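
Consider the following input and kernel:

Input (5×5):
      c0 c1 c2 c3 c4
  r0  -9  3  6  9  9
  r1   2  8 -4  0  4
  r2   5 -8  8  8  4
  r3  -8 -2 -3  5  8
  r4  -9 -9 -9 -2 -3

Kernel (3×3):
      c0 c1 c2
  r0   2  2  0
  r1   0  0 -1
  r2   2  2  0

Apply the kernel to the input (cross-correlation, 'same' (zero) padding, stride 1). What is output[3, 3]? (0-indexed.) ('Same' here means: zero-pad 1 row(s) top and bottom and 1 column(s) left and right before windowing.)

The receptive field on the zero-padded input at this output position is [8 8 4 / -3 5 8 / -9 -2 -3]. Elementwise product with the kernel and sum: 8·2 + 8·2 + 8·-1 + -9·2 + -2·2.

2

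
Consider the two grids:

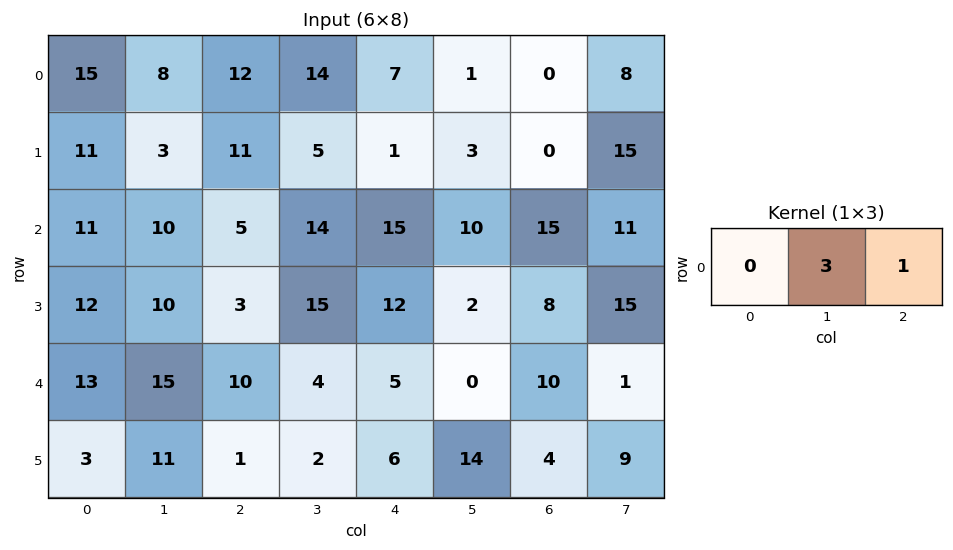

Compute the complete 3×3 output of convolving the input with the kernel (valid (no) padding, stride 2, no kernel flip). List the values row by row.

36 49 3
35 57 45
55 17 10

Output[0,0]: The receptive field on the input at this output position is [15 8 12]. Elementwise product with the kernel and sum: 8·3 + 12·1.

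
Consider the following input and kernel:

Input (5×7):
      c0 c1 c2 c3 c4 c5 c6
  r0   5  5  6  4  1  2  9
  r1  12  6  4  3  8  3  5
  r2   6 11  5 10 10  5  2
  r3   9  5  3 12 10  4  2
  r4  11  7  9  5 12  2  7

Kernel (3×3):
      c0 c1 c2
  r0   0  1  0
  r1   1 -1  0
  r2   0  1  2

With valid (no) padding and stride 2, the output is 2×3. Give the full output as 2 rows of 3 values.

32 35 16
40 30 27

Output[0,0]: The receptive field on the input at this output position is [5 5 6 / 12 6 4 / 6 11 5]. Elementwise product with the kernel and sum: 5·1 + 12·1 + 6·-1 + 11·1 + 5·2.
Output[0,1]: The receptive field on the input at this output position is [6 4 1 / 4 3 8 / 5 10 10]. Elementwise product with the kernel and sum: 4·1 + 4·1 + 3·-1 + 10·1 + 10·2.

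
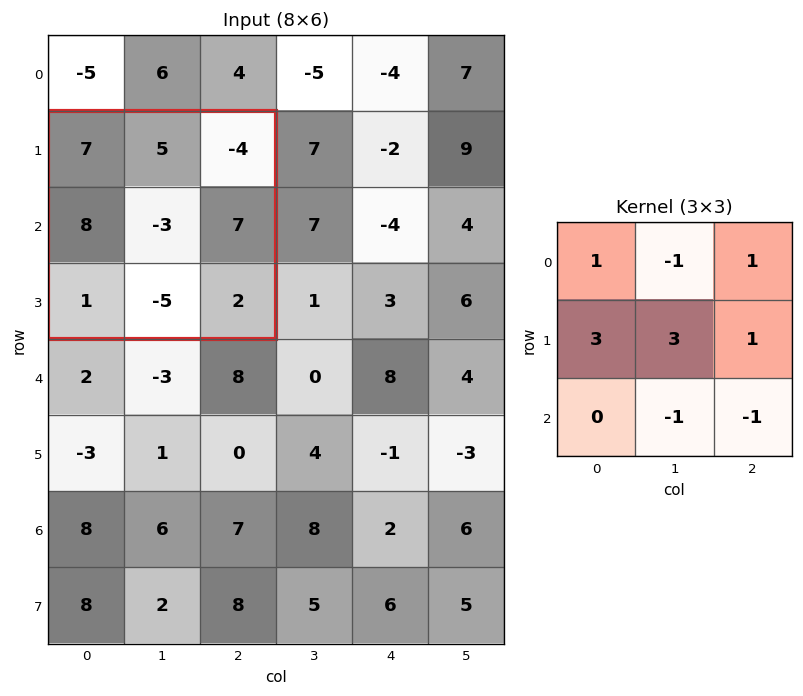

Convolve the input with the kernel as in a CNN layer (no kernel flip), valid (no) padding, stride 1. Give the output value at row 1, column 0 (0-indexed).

23

The receptive field on the input at this output position is [7 5 -4 / 8 -3 7 / 1 -5 2]. Elementwise product with the kernel and sum: 7·1 + 5·-1 + -4·1 + 8·3 + -3·3 + 7·1 + -5·-1 + 2·-1.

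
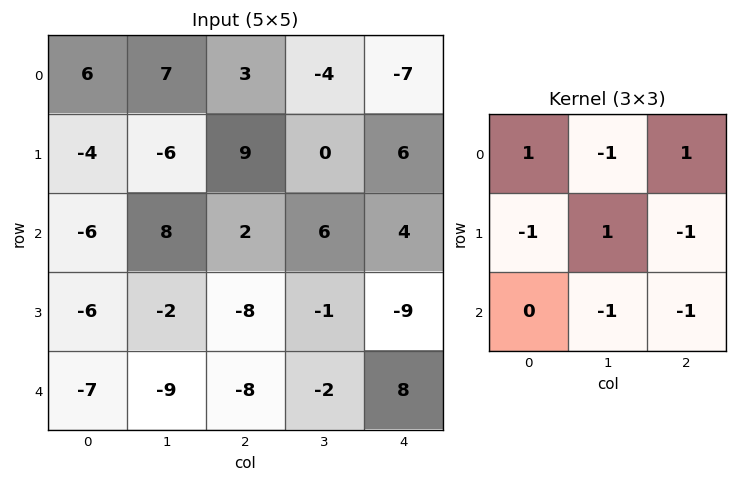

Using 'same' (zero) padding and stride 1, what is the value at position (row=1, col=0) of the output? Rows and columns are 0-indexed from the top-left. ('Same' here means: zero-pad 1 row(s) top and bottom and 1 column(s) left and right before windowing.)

1

The receptive field on the zero-padded input at this output position is [0 6 7 / 0 -4 -6 / 0 -6 8]. Elementwise product with the kernel and sum: 0·1 + 6·-1 + 7·1 + 0·-1 + -4·1 + -6·-1 + -6·-1 + 8·-1.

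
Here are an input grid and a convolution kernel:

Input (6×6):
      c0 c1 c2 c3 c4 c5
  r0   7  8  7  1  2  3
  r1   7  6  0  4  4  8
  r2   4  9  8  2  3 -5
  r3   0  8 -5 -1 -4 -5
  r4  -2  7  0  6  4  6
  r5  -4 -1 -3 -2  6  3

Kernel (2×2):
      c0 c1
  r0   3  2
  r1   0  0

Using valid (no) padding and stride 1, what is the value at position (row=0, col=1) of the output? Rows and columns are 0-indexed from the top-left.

38

The receptive field on the input at this output position is [8 7 / 6 0]. Elementwise product with the kernel and sum: 8·3 + 7·2.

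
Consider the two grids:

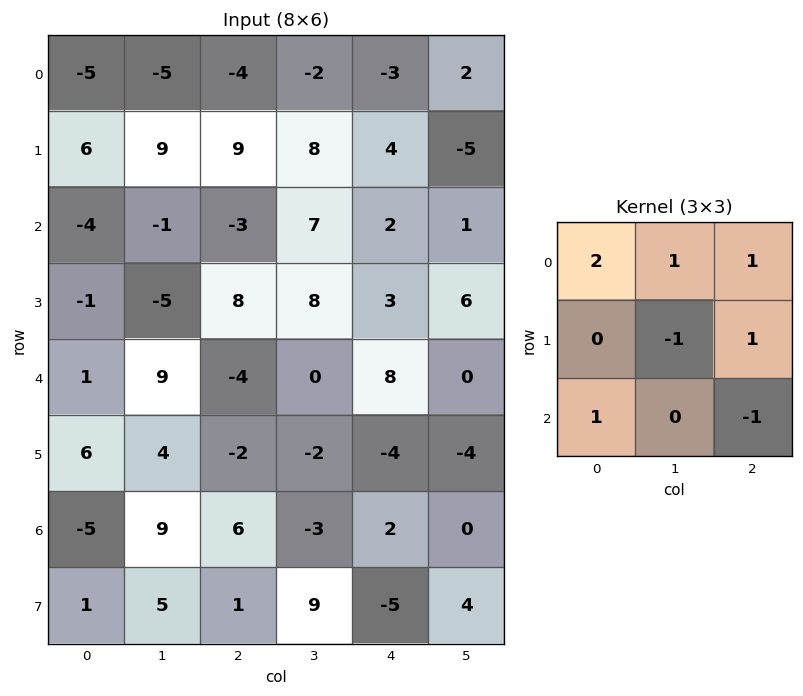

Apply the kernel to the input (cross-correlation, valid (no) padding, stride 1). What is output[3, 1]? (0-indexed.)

16

The receptive field on the input at this output position is [-5 8 8 / 9 -4 0 / 4 -2 -2]. Elementwise product with the kernel and sum: -5·2 + 8·1 + 8·1 + -4·-1 + 0·1 + 4·1 + -2·-1.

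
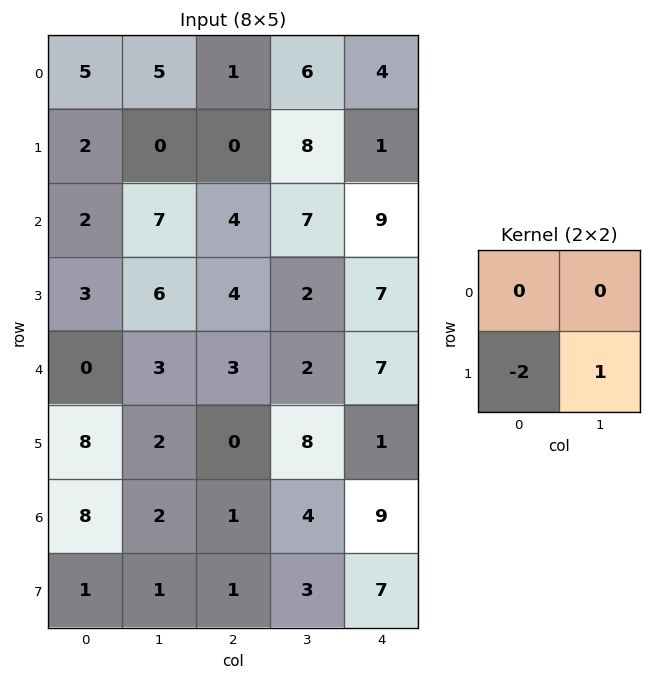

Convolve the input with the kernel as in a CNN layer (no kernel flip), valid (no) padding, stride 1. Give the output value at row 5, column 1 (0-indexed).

-3

The receptive field on the input at this output position is [2 0 / 2 1]. Elementwise product with the kernel and sum: 2·-2 + 1·1.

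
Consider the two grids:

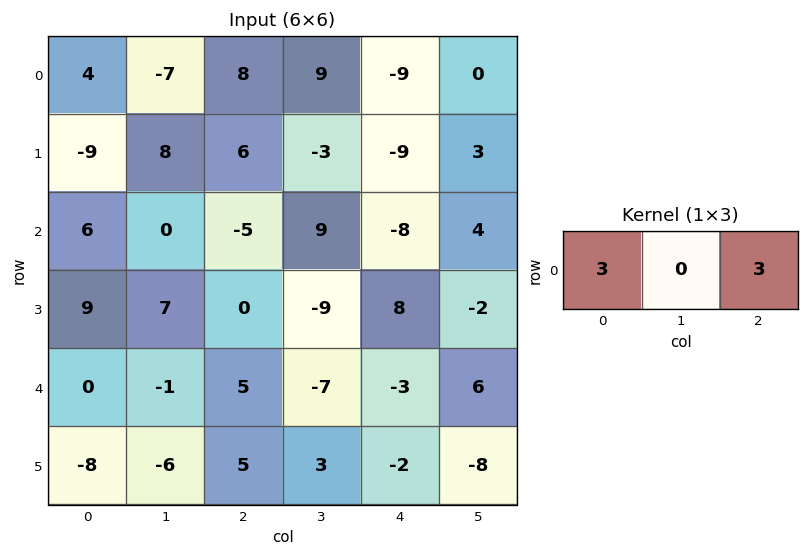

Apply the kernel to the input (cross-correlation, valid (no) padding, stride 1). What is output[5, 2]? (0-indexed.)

The receptive field on the input at this output position is [5 3 -2]. Elementwise product with the kernel and sum: 5·3 + -2·3.

9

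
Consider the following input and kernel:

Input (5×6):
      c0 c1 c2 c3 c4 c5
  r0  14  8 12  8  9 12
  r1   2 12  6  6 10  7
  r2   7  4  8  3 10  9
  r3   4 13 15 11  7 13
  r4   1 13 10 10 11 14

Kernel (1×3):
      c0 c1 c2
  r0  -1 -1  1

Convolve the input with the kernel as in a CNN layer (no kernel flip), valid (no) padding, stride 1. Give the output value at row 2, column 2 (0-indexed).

-1

The receptive field on the input at this output position is [8 3 10]. Elementwise product with the kernel and sum: 8·-1 + 3·-1 + 10·1.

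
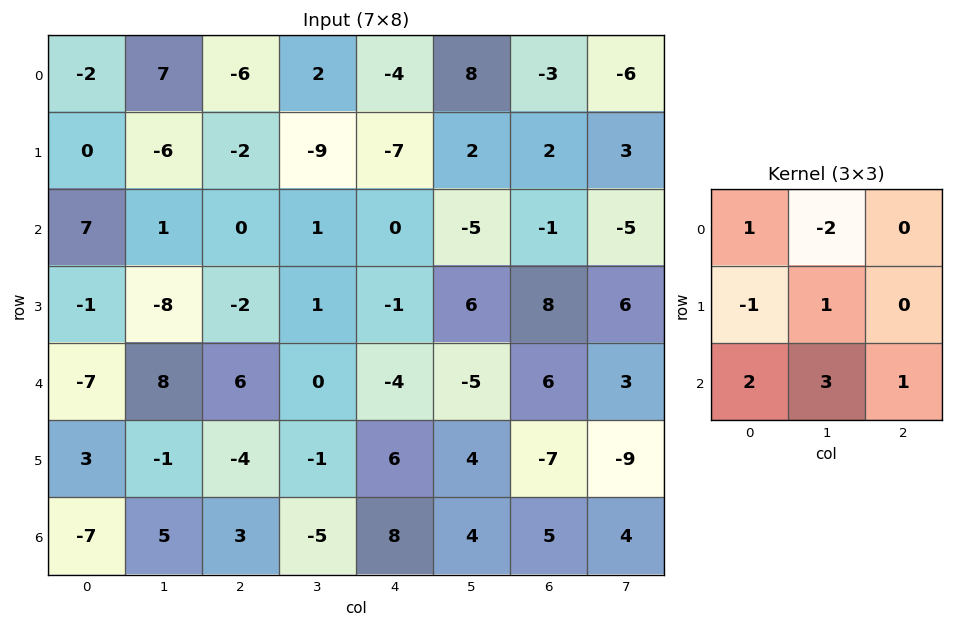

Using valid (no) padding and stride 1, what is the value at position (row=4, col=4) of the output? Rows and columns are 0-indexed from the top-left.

The receptive field on the input at this output position is [-4 -5 6 / 6 4 -7 / 8 4 5]. Elementwise product with the kernel and sum: -4·1 + -5·-2 + 6·-1 + 4·1 + 8·2 + 4·3 + 5·1.

37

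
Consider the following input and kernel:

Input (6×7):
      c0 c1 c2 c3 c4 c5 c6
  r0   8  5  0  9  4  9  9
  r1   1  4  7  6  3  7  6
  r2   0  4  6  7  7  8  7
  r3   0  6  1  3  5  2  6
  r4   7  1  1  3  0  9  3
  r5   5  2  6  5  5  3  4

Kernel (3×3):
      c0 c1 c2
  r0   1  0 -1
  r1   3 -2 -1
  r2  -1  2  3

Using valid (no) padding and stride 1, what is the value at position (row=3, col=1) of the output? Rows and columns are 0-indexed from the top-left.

26

The receptive field on the input at this output position is [6 1 3 / 1 1 3 / 2 6 5]. Elementwise product with the kernel and sum: 6·1 + 3·-1 + 1·3 + 1·-2 + 3·-1 + 2·-1 + 6·2 + 5·3.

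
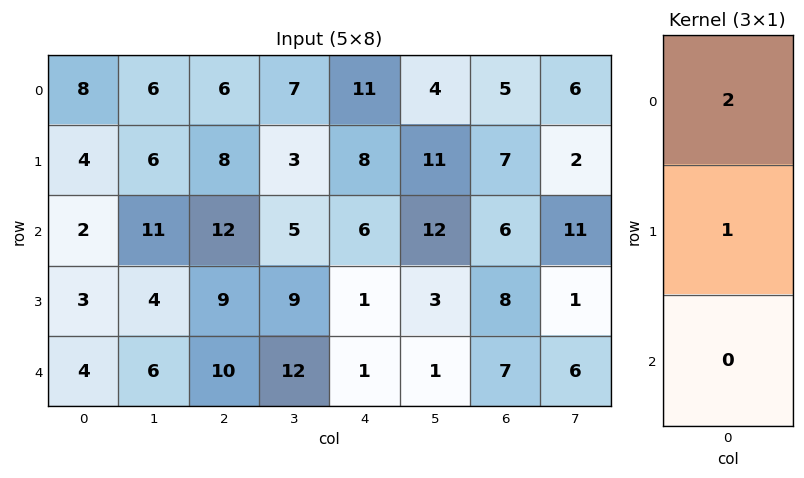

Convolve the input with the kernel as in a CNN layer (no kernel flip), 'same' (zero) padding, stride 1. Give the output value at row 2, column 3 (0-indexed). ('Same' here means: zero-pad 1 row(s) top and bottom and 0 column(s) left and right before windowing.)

The receptive field on the zero-padded input at this output position is [3 / 5 / 9]. Elementwise product with the kernel and sum: 3·2 + 5·1.

11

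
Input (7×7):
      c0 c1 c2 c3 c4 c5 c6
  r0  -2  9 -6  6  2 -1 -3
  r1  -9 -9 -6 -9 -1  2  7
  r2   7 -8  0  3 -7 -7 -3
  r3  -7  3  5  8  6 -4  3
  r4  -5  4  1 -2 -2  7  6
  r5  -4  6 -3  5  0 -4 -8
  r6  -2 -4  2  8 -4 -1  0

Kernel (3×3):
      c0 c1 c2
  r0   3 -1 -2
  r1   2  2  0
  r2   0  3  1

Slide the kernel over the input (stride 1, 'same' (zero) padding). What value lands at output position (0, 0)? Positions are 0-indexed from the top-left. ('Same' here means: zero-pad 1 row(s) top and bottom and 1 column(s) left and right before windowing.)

-40

The receptive field on the zero-padded input at this output position is [0 0 0 / 0 -2 9 / 0 -9 -9]. Elementwise product with the kernel and sum: 0·3 + 0·-1 + 0·-2 + 0·2 + -2·2 + -9·3 + -9·1.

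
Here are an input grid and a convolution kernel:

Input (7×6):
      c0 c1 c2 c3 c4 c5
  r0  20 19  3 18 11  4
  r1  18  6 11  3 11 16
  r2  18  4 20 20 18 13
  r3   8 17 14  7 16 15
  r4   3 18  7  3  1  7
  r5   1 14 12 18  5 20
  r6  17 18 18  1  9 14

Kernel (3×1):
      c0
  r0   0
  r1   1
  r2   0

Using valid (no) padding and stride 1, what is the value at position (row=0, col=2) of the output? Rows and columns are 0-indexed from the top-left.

11

The receptive field on the input at this output position is [3 / 11 / 20]. Elementwise product with the kernel and sum: 11·1.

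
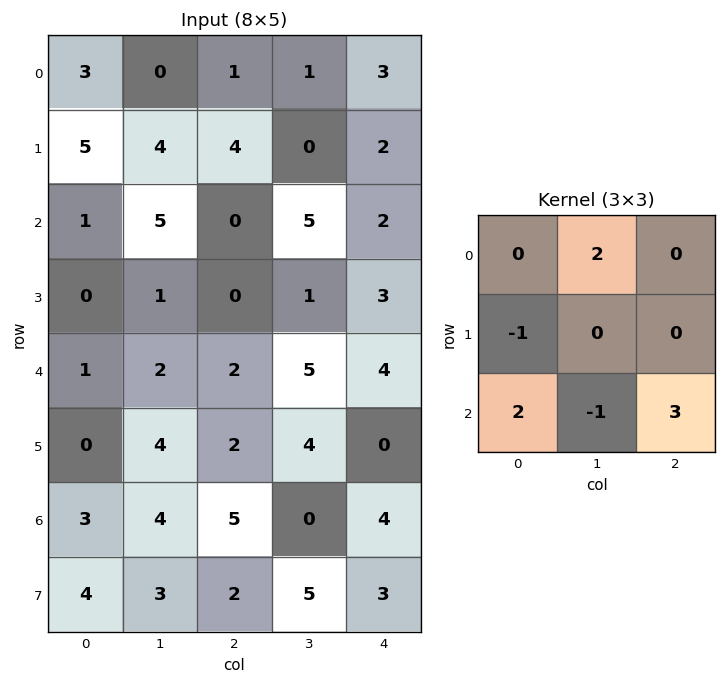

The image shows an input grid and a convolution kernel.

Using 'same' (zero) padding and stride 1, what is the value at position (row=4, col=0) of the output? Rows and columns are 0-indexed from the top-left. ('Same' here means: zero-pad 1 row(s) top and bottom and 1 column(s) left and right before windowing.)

The receptive field on the zero-padded input at this output position is [0 0 1 / 0 1 2 / 0 0 4]. Elementwise product with the kernel and sum: 0·2 + 0·-1 + 0·2 + 0·-1 + 4·3.

12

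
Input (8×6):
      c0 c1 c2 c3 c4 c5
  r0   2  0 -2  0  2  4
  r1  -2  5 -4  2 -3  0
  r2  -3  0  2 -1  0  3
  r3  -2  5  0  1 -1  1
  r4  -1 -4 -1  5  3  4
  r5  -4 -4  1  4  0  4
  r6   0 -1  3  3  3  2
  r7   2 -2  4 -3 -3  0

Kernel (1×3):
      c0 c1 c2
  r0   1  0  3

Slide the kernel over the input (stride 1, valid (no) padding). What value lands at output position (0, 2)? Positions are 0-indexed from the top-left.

The receptive field on the input at this output position is [-2 0 2]. Elementwise product with the kernel and sum: -2·1 + 2·3.

4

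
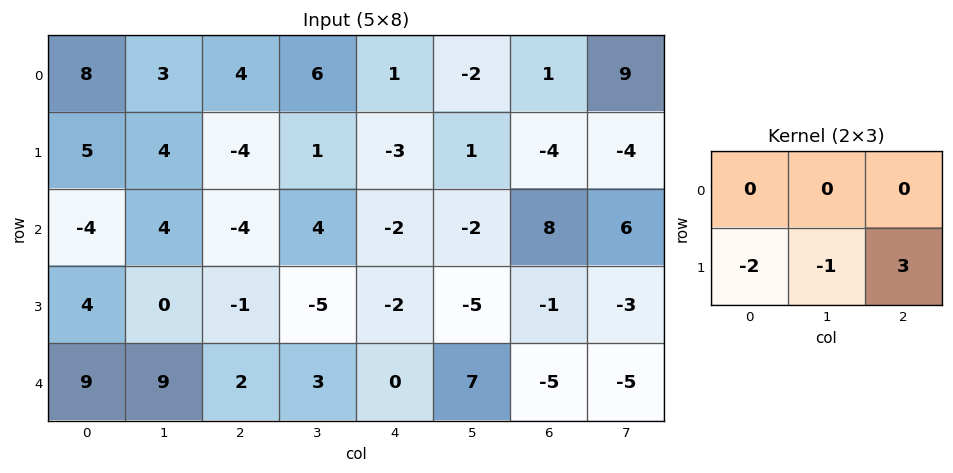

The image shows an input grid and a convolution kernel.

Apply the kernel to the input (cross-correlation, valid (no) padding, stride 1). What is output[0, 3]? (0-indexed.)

4

The receptive field on the input at this output position is [6 1 -2 / 1 -3 1]. Elementwise product with the kernel and sum: 1·-2 + -3·-1 + 1·3.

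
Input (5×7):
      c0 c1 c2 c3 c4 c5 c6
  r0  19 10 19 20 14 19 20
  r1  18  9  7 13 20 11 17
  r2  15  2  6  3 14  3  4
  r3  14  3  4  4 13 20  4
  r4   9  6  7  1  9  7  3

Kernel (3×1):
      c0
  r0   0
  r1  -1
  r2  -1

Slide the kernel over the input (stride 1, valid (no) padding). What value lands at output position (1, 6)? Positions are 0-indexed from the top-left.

-8

The receptive field on the input at this output position is [17 / 4 / 4]. Elementwise product with the kernel and sum: 4·-1 + 4·-1.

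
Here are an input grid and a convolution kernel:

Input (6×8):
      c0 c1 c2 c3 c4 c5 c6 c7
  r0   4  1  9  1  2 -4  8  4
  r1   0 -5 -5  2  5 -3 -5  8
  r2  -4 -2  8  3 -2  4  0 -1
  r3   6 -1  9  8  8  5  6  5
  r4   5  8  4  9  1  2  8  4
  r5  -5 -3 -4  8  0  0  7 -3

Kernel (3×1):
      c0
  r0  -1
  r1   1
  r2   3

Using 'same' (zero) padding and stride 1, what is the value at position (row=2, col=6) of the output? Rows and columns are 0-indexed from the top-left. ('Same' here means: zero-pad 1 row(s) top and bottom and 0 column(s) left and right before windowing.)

23

The receptive field on the zero-padded input at this output position is [-5 / 0 / 6]. Elementwise product with the kernel and sum: -5·-1 + 0·1 + 6·3.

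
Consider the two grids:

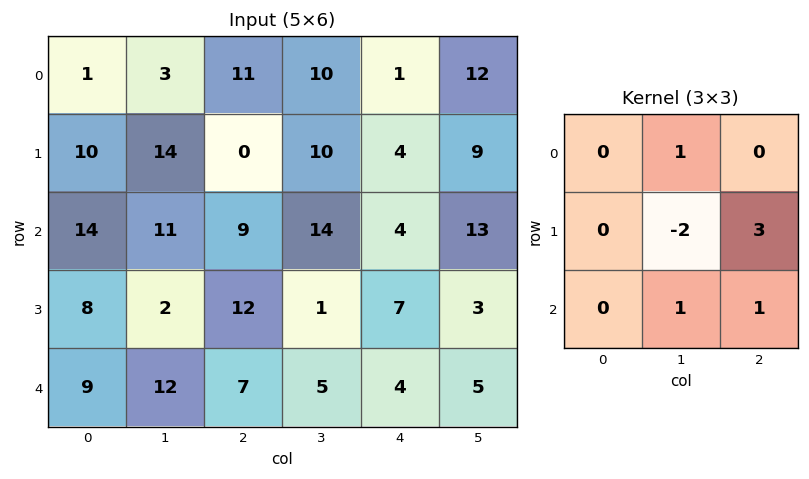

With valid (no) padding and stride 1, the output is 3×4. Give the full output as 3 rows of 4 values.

-5 64 20 37
33 37 2 45
62 0 42 8

Output[0,0]: The receptive field on the input at this output position is [1 3 11 / 10 14 0 / 14 11 9]. Elementwise product with the kernel and sum: 3·1 + 14·-2 + 0·3 + 11·1 + 9·1.
Output[0,1]: The receptive field on the input at this output position is [3 11 10 / 14 0 10 / 11 9 14]. Elementwise product with the kernel and sum: 11·1 + 0·-2 + 10·3 + 9·1 + 14·1.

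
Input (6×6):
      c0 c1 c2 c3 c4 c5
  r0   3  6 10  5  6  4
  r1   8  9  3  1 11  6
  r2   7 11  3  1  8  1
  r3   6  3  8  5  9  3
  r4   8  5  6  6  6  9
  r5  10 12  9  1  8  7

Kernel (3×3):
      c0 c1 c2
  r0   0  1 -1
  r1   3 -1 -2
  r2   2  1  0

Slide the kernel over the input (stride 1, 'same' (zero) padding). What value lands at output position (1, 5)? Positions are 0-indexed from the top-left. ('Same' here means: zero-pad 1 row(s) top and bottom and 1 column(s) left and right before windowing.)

48

The receptive field on the zero-padded input at this output position is [6 4 0 / 11 6 0 / 8 1 0]. Elementwise product with the kernel and sum: 4·1 + 0·-1 + 11·3 + 6·-1 + 0·-2 + 8·2 + 1·1.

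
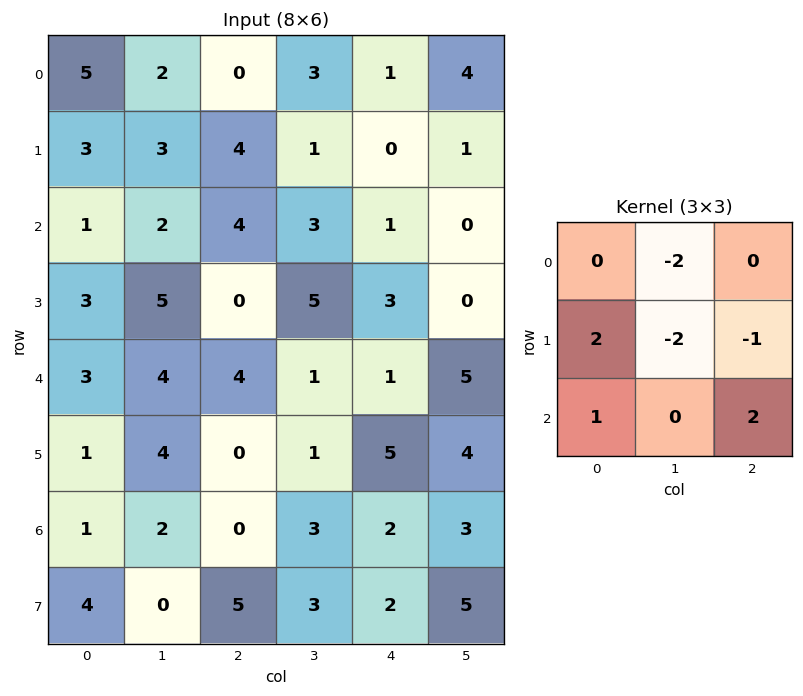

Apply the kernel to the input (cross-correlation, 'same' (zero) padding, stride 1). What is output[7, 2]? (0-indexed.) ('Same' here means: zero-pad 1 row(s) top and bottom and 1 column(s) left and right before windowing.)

The receptive field on the zero-padded input at this output position is [2 0 3 / 0 5 3 / 0 0 0]. Elementwise product with the kernel and sum: 0·-2 + 0·2 + 5·-2 + 3·-1 + 0·1 + 0·2.

-13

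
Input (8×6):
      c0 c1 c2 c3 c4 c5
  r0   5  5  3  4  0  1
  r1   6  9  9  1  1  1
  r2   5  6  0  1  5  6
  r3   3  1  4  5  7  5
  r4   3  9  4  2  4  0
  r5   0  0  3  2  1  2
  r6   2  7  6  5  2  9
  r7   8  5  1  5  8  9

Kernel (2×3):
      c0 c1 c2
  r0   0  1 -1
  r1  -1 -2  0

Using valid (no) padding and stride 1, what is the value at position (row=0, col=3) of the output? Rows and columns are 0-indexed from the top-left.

-4

The receptive field on the input at this output position is [4 0 1 / 1 1 1]. Elementwise product with the kernel and sum: 0·1 + 1·-1 + 1·-1 + 1·-2.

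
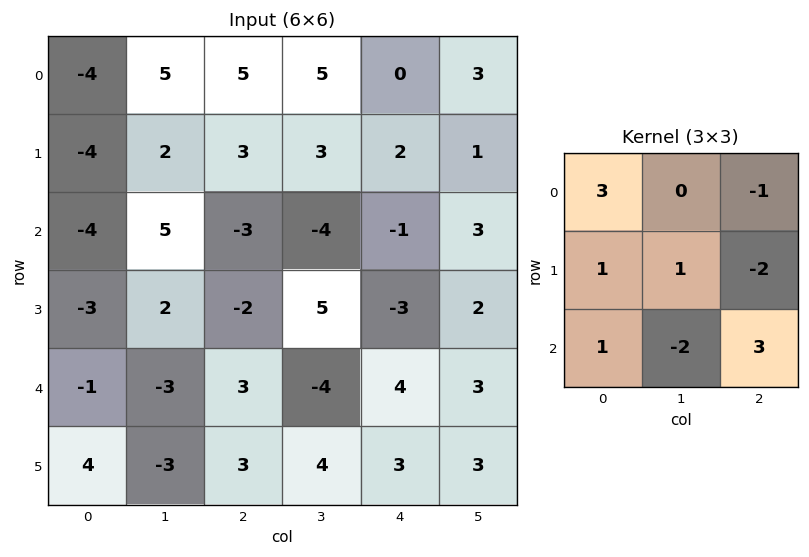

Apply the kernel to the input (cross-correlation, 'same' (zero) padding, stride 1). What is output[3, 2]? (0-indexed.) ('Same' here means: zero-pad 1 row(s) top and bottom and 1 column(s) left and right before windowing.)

-12

The receptive field on the zero-padded input at this output position is [5 -3 -4 / 2 -2 5 / -3 3 -4]. Elementwise product with the kernel and sum: 5·3 + -4·-1 + 2·1 + -2·1 + 5·-2 + -3·1 + 3·-2 + -4·3.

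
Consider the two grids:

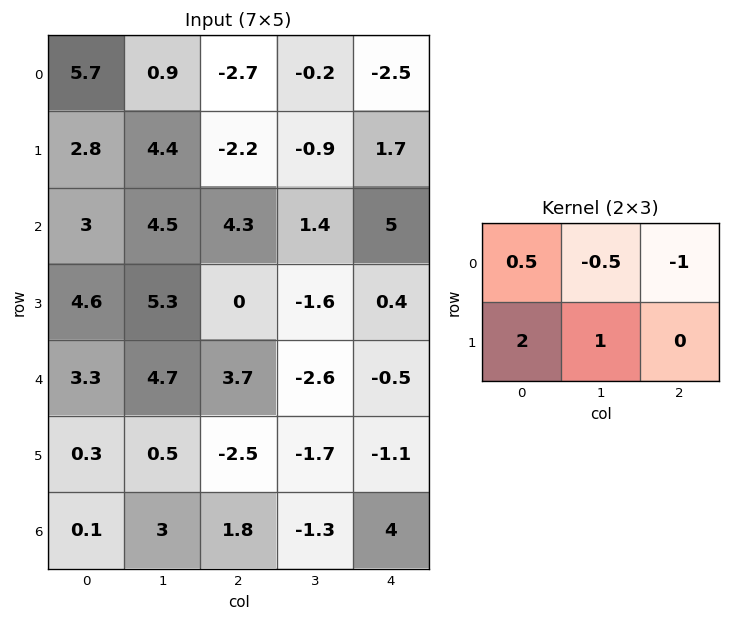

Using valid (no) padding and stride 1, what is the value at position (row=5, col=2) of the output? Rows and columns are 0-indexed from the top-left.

The receptive field on the input at this output position is [-2.5 -1.7 -1.1 / 1.8 -1.3 4]. Elementwise product with the kernel and sum: -2.5·0.5 + -1.7·-0.5 + -1.1·-1 + 1.8·2 + -1.3·1.

3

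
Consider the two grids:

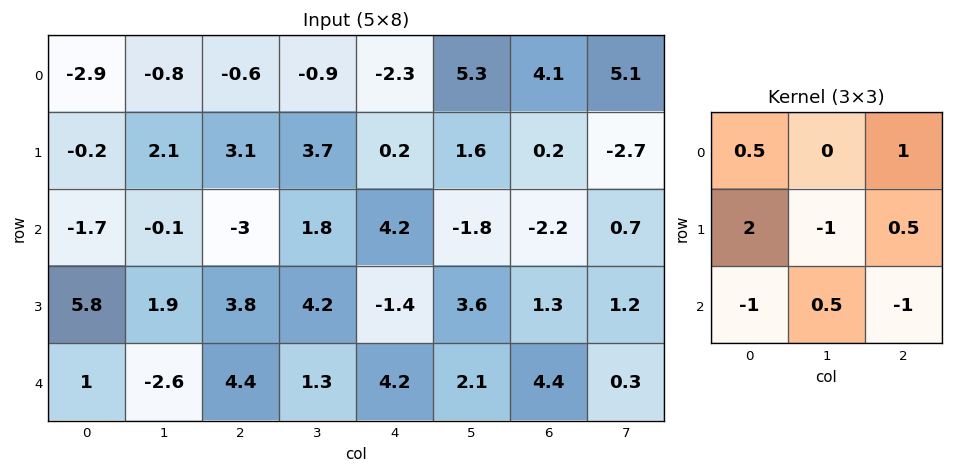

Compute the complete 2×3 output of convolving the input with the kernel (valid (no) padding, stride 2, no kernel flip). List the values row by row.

1.65 -0.3 -1.05
1.05 -2.55 -13.4

Output[0,0]: The receptive field on the input at this output position is [-2.9 -0.8 -0.6 / -0.2 2.1 3.1 / -1.7 -0.1 -3]. Elementwise product with the kernel and sum: -2.9·0.5 + -0.6·1 + -0.2·2 + 2.1·-1 + 3.1·0.5 + -1.7·-1 + -0.1·0.5 + -3·-1.
Output[0,1]: The receptive field on the input at this output position is [-0.6 -0.9 -2.3 / 3.1 3.7 0.2 / -3 1.8 4.2]. Elementwise product with the kernel and sum: -0.6·0.5 + -2.3·1 + 3.1·2 + 3.7·-1 + 0.2·0.5 + -3·-1 + 1.8·0.5 + 4.2·-1.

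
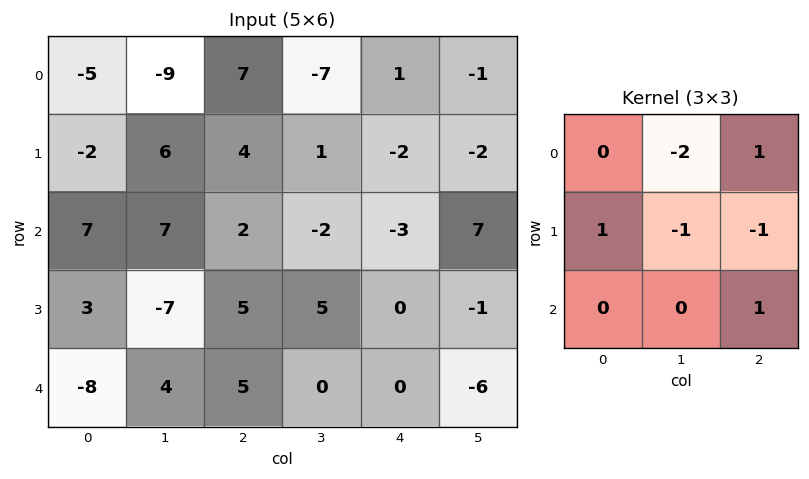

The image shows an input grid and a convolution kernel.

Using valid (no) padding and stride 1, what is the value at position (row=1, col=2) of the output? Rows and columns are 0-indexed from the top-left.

3

The receptive field on the input at this output position is [4 1 -2 / 2 -2 -3 / 5 5 0]. Elementwise product with the kernel and sum: 1·-2 + -2·1 + 2·1 + -2·-1 + -3·-1 + 0·1.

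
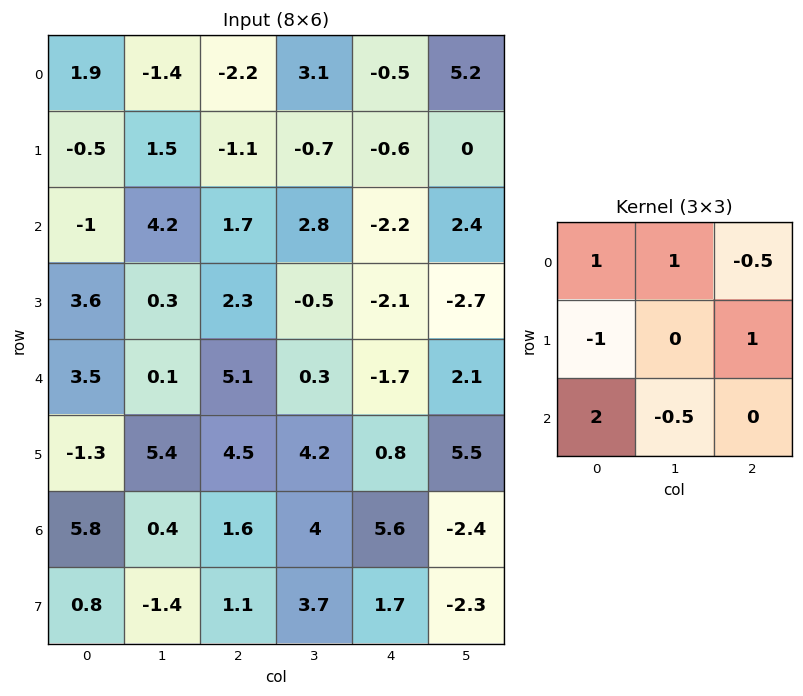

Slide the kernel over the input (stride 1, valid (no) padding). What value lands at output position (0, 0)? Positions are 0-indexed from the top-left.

The receptive field on the input at this output position is [1.9 -1.4 -2.2 / -0.5 1.5 -1.1 / -1 4.2 1.7]. Elementwise product with the kernel and sum: 1.9·1 + -1.4·1 + -2.2·-0.5 + -0.5·-1 + -1.1·1 + -1·2 + 4.2·-0.5.

-3.1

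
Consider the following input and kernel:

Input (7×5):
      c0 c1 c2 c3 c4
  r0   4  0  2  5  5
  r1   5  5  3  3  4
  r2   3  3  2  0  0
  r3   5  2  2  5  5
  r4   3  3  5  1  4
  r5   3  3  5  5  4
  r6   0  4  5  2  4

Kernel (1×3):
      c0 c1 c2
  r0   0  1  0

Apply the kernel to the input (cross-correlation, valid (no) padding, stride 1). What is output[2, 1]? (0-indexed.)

2

The receptive field on the input at this output position is [3 2 0]. Elementwise product with the kernel and sum: 2·1.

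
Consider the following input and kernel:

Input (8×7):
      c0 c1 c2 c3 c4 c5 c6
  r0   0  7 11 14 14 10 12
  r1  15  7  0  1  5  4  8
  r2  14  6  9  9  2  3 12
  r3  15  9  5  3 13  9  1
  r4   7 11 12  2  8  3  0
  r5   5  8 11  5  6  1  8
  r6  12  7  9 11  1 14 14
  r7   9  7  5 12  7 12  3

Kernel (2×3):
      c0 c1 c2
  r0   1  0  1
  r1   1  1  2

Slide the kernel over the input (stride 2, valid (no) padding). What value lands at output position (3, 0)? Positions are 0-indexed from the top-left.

47

The receptive field on the input at this output position is [12 7 9 / 9 7 5]. Elementwise product with the kernel and sum: 12·1 + 9·1 + 9·1 + 7·1 + 5·2.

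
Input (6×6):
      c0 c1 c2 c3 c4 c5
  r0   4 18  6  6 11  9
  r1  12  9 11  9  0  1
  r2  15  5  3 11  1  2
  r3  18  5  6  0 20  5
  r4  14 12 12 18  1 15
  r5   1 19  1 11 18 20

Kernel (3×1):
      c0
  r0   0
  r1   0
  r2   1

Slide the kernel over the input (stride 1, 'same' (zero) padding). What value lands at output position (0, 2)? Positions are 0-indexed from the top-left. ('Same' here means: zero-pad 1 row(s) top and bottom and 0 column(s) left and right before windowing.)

The receptive field on the zero-padded input at this output position is [0 / 6 / 11]. Elementwise product with the kernel and sum: 11·1.

11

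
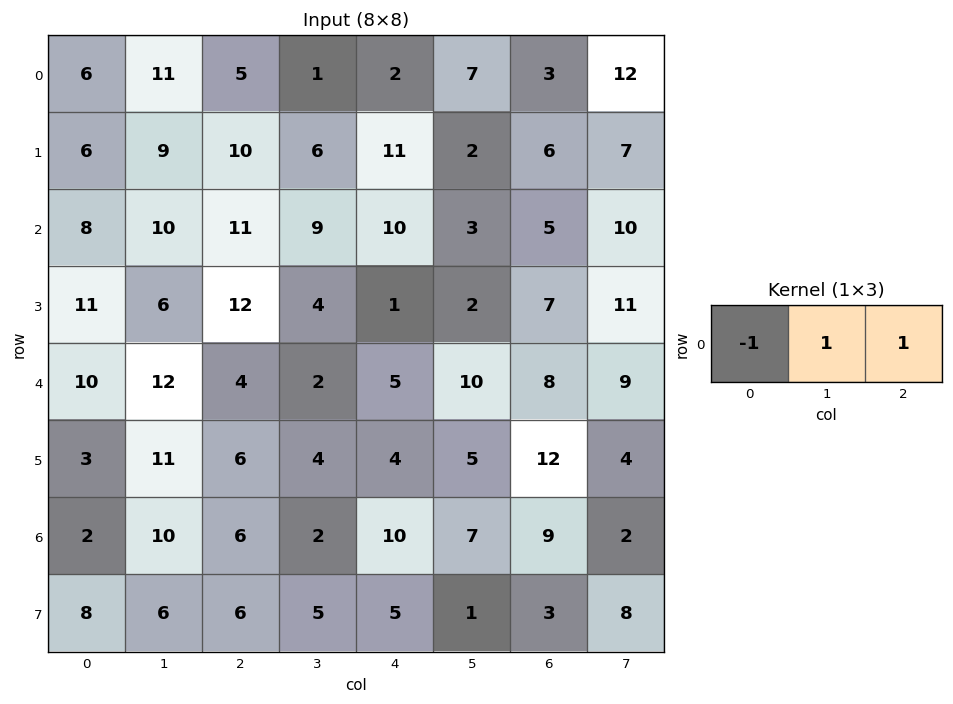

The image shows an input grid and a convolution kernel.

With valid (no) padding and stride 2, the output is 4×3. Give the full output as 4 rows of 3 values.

Output[0,0]: The receptive field on the input at this output position is [6 11 5]. Elementwise product with the kernel and sum: 6·-1 + 11·1 + 5·1.
Output[0,1]: The receptive field on the input at this output position is [5 1 2]. Elementwise product with the kernel and sum: 5·-1 + 1·1 + 2·1.

10 -2 8
13 8 -2
6 3 13
14 6 6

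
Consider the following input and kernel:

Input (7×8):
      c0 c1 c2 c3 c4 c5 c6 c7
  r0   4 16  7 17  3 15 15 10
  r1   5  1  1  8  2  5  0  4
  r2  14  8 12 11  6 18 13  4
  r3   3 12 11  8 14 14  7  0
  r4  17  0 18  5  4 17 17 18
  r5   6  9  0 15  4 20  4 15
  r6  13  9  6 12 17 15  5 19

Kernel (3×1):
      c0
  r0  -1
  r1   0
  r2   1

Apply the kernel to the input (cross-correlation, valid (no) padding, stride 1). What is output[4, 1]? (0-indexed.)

The receptive field on the input at this output position is [0 / 9 / 9]. Elementwise product with the kernel and sum: 0·-1 + 9·1.

9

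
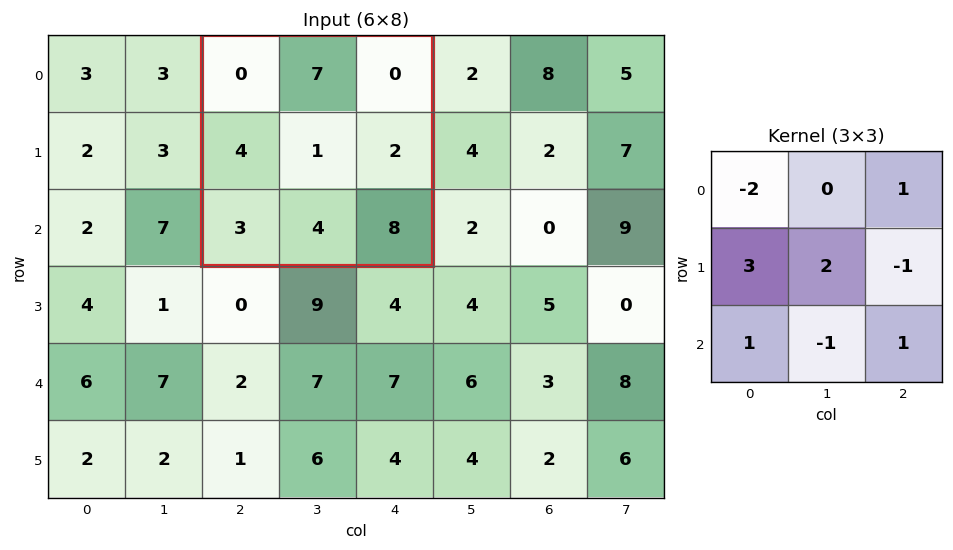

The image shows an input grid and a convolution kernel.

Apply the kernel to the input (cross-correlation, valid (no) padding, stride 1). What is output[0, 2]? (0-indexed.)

The receptive field on the input at this output position is [0 7 0 / 4 1 2 / 3 4 8]. Elementwise product with the kernel and sum: 0·-2 + 0·1 + 4·3 + 1·2 + 2·-1 + 3·1 + 4·-1 + 8·1.

19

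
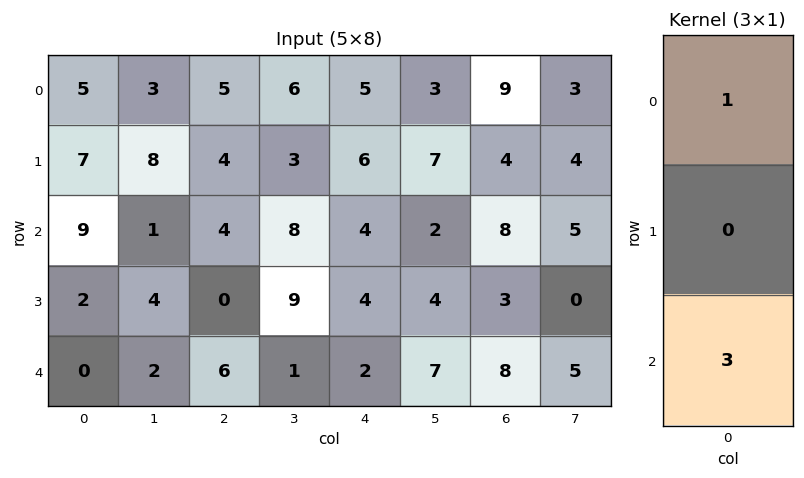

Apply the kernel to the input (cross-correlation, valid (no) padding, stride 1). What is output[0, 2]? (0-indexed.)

17

The receptive field on the input at this output position is [5 / 4 / 4]. Elementwise product with the kernel and sum: 5·1 + 4·3.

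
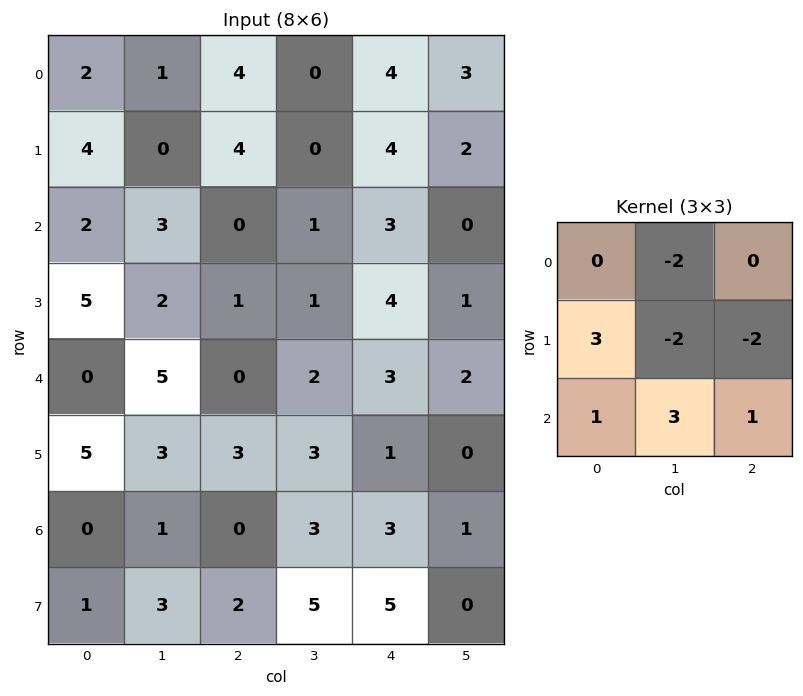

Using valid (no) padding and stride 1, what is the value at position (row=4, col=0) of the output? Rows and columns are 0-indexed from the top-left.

The receptive field on the input at this output position is [0 5 0 / 5 3 3 / 0 1 0]. Elementwise product with the kernel and sum: 5·-2 + 5·3 + 3·-2 + 3·-2 + 0·1 + 1·3 + 0·1.

-4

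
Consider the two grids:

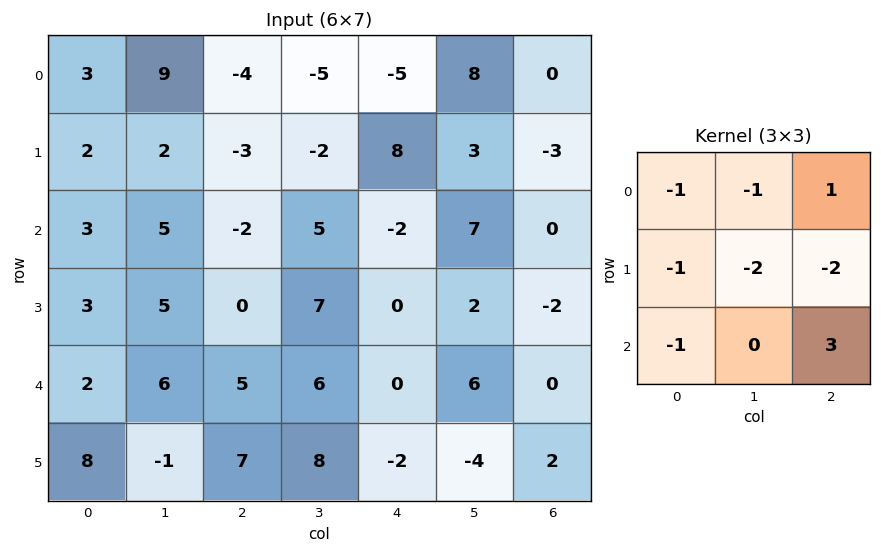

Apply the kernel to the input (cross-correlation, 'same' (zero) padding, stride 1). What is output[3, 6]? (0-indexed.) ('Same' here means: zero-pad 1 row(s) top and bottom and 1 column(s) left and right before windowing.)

-11

The receptive field on the zero-padded input at this output position is [7 0 0 / 2 -2 0 / 6 0 0]. Elementwise product with the kernel and sum: 7·-1 + 0·-1 + 0·1 + 2·-1 + -2·-2 + 0·-2 + 6·-1 + 0·3.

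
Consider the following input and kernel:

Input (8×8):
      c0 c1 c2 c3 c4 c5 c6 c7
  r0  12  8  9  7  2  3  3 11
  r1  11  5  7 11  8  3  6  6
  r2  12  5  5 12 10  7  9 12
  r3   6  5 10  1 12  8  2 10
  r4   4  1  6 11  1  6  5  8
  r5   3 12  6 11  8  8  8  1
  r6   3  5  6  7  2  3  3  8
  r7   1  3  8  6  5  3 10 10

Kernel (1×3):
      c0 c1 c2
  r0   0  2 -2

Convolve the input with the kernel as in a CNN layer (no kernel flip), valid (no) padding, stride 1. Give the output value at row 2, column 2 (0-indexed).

4

The receptive field on the input at this output position is [5 12 10]. Elementwise product with the kernel and sum: 12·2 + 10·-2.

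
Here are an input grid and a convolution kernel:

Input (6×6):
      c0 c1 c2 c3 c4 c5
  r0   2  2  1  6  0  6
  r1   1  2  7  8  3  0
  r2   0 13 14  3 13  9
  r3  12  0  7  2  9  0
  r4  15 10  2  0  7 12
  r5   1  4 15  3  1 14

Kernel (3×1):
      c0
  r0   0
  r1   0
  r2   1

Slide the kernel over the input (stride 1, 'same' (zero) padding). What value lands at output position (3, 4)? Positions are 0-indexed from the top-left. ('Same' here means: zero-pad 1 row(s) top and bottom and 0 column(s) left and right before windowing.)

7

The receptive field on the zero-padded input at this output position is [13 / 9 / 7]. Elementwise product with the kernel and sum: 7·1.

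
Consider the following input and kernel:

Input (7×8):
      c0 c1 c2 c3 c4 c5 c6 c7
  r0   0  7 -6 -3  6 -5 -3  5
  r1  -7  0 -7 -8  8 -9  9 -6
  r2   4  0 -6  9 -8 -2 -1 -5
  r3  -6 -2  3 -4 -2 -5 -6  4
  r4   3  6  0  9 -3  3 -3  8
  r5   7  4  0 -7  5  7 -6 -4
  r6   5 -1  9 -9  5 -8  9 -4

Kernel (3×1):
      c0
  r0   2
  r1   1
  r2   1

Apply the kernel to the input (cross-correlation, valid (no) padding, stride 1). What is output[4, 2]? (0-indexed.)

The receptive field on the input at this output position is [0 / 0 / 9]. Elementwise product with the kernel and sum: 0·2 + 0·1 + 9·1.

9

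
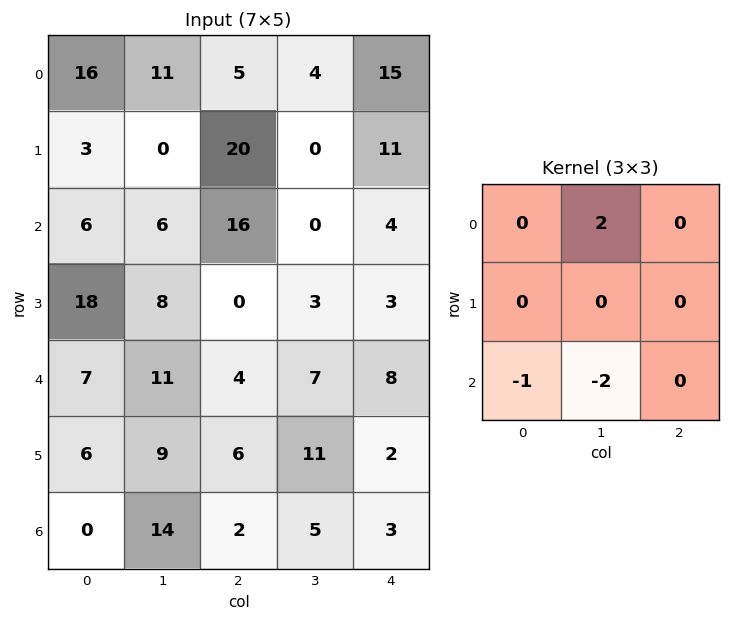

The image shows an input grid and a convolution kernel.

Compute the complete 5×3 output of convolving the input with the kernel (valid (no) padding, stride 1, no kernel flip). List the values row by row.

Output[0,0]: The receptive field on the input at this output position is [16 11 5 / 3 0 20 / 6 6 16]. Elementwise product with the kernel and sum: 11·2 + 6·-1 + 6·-2.

4 -28 -8
-34 32 -6
-17 13 -18
-8 -21 -22
-6 -10 2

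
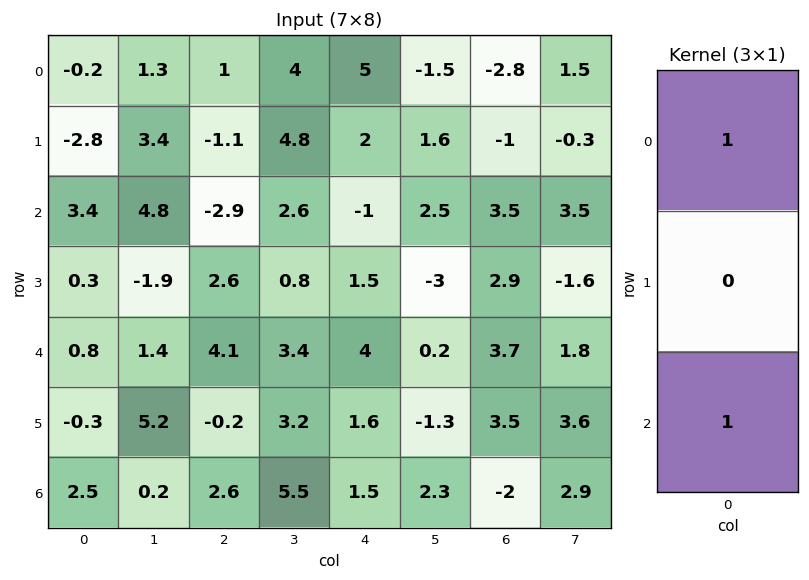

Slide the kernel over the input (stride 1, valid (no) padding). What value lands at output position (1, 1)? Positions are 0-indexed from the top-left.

The receptive field on the input at this output position is [3.4 / 4.8 / -1.9]. Elementwise product with the kernel and sum: 3.4·1 + -1.9·1.

1.5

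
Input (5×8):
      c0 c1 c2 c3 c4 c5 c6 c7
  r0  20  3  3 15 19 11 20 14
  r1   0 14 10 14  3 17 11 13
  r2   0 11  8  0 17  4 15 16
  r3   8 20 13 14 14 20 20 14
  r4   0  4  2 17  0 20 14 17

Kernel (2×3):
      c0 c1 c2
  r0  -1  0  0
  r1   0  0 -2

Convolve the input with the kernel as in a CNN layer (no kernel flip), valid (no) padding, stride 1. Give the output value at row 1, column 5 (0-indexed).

-49

The receptive field on the input at this output position is [17 11 13 / 4 15 16]. Elementwise product with the kernel and sum: 17·-1 + 16·-2.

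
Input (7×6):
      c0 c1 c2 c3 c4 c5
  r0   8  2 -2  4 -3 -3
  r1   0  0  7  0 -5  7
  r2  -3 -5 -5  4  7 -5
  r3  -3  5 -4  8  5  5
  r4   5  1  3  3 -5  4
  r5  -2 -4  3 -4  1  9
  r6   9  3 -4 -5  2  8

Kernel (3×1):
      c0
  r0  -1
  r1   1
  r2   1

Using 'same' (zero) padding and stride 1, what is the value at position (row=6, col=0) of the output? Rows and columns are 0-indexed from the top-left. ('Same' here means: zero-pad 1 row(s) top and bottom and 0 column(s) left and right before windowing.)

The receptive field on the zero-padded input at this output position is [-2 / 9 / 0]. Elementwise product with the kernel and sum: -2·-1 + 9·1 + 0·1.

11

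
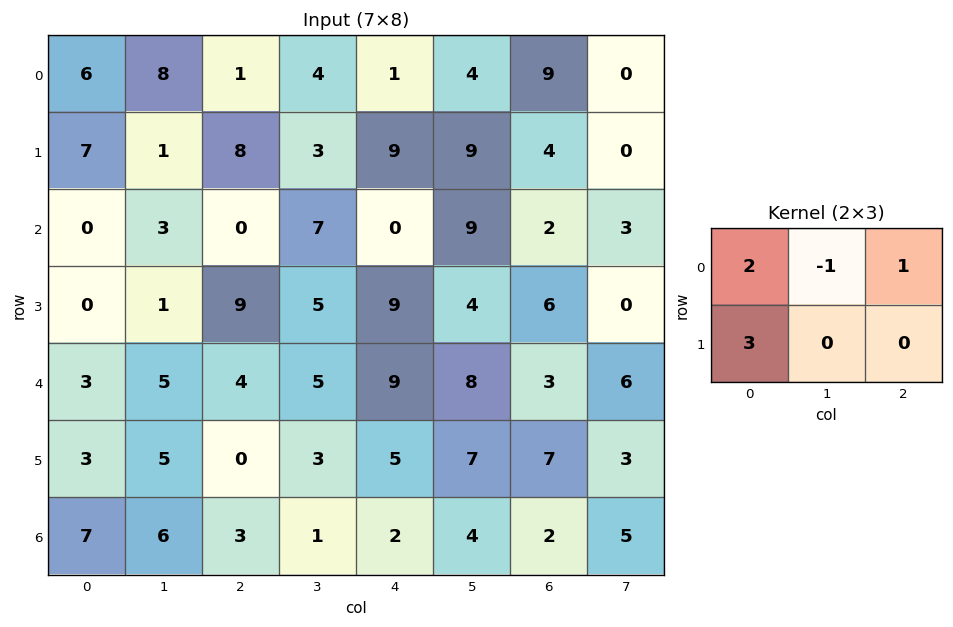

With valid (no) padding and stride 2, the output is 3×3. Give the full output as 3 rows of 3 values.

Output[0,0]: The receptive field on the input at this output position is [6 8 1 / 7 1 8]. Elementwise product with the kernel and sum: 6·2 + 8·-1 + 1·1 + 7·3.

26 23 34
-3 20 20
14 12 28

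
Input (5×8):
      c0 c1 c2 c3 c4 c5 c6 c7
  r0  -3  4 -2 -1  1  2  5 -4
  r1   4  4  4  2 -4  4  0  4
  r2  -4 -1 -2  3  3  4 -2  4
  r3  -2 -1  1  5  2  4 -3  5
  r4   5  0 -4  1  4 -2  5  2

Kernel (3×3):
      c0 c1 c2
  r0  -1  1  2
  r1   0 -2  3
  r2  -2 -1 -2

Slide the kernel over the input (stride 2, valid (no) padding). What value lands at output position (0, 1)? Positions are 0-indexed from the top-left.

The receptive field on the input at this output position is [-2 -1 1 / 4 2 -4 / -2 3 3]. Elementwise product with the kernel and sum: -2·-1 + -1·1 + 1·2 + 2·-2 + -4·3 + -2·-2 + 3·-1 + 3·-2.

-18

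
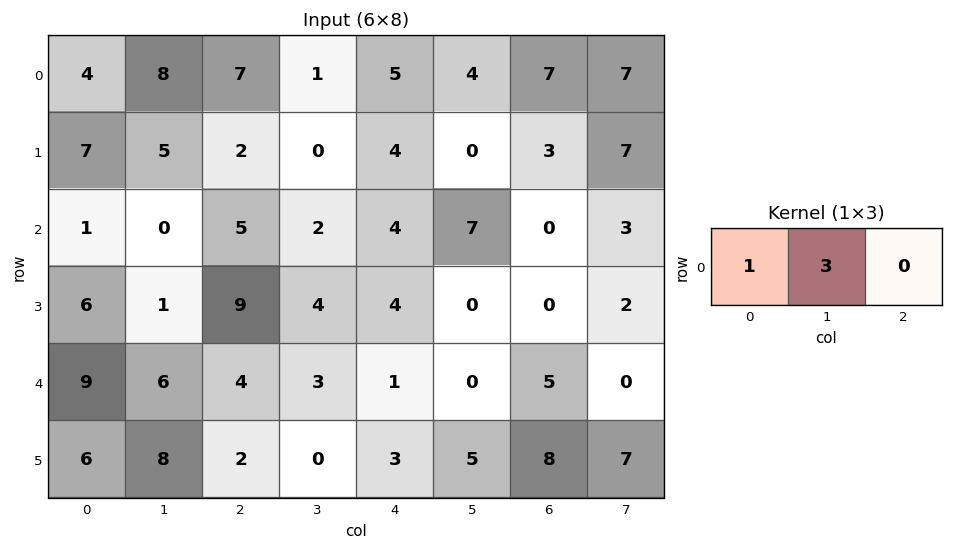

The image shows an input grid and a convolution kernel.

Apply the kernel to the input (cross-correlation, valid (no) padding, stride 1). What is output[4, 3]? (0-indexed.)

6

The receptive field on the input at this output position is [3 1 0]. Elementwise product with the kernel and sum: 3·1 + 1·3.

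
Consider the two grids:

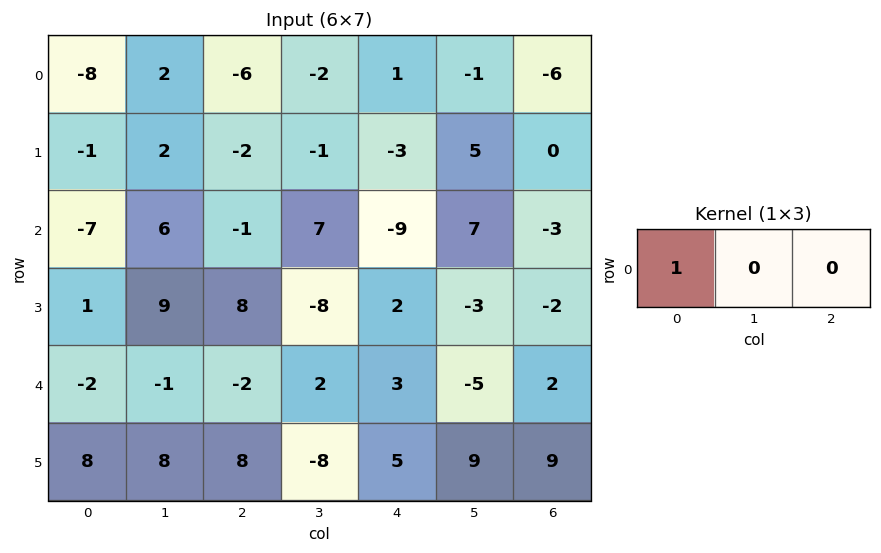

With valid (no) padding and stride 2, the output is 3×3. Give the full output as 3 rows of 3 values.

-8 -6 1
-7 -1 -9
-2 -2 3

Output[0,0]: The receptive field on the input at this output position is [-8 2 -6]. Elementwise product with the kernel and sum: -8·1.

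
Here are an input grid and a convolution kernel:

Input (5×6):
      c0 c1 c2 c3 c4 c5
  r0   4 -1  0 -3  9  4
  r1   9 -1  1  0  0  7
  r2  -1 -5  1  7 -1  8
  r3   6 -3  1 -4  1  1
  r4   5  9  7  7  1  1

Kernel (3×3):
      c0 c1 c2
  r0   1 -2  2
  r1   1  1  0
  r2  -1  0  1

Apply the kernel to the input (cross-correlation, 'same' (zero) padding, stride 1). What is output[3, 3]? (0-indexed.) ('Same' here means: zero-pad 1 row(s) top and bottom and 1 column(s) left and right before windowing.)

The receptive field on the zero-padded input at this output position is [1 7 -1 / 1 -4 1 / 7 7 1]. Elementwise product with the kernel and sum: 1·1 + 7·-2 + -1·2 + 1·1 + -4·1 + 7·-1 + 1·1.

-24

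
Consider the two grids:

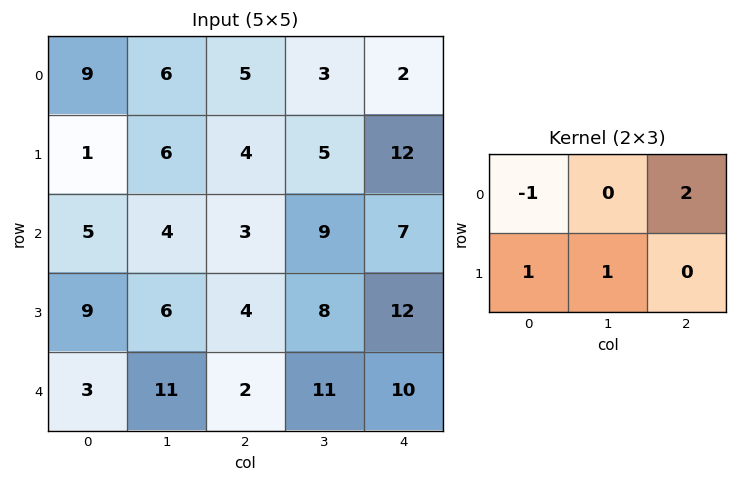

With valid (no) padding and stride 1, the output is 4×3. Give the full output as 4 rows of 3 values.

Output[0,0]: The receptive field on the input at this output position is [9 6 5 / 1 6 4]. Elementwise product with the kernel and sum: 9·-1 + 5·2 + 1·1 + 6·1.

8 10 8
16 11 32
16 24 23
13 23 33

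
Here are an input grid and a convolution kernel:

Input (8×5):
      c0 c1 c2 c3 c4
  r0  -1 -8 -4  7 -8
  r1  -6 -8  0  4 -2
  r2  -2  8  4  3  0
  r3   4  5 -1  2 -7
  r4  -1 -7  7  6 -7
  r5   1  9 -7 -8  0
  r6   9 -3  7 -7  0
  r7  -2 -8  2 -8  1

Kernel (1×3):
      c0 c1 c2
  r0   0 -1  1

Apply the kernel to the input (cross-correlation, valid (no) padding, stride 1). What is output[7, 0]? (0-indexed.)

The receptive field on the input at this output position is [-2 -8 2]. Elementwise product with the kernel and sum: -8·-1 + 2·1.

10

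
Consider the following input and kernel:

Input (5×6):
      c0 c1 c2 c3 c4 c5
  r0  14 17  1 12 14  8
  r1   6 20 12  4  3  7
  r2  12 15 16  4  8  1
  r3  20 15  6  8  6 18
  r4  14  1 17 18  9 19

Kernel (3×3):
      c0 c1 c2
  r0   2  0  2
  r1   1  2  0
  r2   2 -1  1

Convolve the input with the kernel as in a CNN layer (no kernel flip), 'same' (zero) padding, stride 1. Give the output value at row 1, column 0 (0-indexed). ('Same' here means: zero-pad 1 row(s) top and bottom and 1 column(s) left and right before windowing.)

The receptive field on the zero-padded input at this output position is [0 14 17 / 0 6 20 / 0 12 15]. Elementwise product with the kernel and sum: 0·2 + 17·2 + 0·1 + 6·2 + 0·2 + 12·-1 + 15·1.

49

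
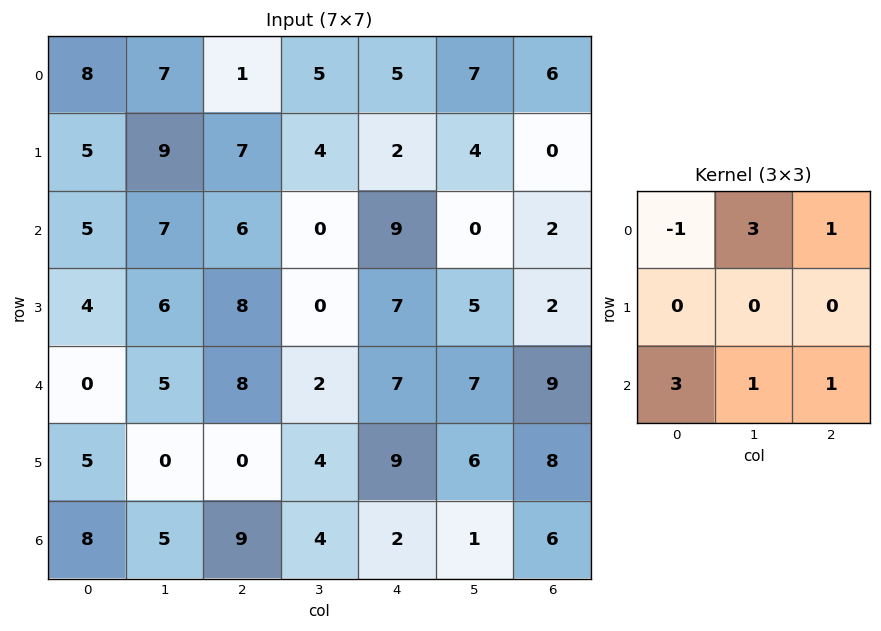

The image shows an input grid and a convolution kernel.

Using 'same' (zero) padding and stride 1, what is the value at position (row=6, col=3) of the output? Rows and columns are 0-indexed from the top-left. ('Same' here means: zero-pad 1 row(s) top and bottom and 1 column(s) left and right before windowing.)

21

The receptive field on the zero-padded input at this output position is [0 4 9 / 9 4 2 / 0 0 0]. Elementwise product with the kernel and sum: 0·-1 + 4·3 + 9·1 + 0·3 + 0·1 + 0·1.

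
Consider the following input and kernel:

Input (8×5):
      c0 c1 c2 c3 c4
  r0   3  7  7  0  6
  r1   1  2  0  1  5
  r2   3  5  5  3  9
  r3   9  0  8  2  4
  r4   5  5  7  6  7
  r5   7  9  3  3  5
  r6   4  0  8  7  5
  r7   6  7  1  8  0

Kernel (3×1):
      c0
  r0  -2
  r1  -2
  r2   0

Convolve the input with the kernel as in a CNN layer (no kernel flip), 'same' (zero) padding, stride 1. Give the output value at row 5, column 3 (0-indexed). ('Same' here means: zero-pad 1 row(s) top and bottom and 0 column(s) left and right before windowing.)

The receptive field on the zero-padded input at this output position is [6 / 3 / 7]. Elementwise product with the kernel and sum: 6·-2 + 3·-2.

-18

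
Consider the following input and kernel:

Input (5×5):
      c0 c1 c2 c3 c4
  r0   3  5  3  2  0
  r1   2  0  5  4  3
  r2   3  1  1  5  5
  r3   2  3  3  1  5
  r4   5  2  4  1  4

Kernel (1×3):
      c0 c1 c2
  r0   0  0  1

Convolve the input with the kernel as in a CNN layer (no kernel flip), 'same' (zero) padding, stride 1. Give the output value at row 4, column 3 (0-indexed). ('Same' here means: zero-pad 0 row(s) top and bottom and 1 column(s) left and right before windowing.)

4

The receptive field on the zero-padded input at this output position is [4 1 4]. Elementwise product with the kernel and sum: 4·1.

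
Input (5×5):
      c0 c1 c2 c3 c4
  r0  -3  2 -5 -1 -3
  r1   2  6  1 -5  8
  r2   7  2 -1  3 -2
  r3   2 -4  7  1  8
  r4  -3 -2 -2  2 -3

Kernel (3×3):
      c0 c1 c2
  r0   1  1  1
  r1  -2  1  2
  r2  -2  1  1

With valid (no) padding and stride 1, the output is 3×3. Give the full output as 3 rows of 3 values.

-15 -27 3
-6 19 0
16 25 6

Output[0,0]: The receptive field on the input at this output position is [-3 2 -5 / 2 6 1 / 7 2 -1]. Elementwise product with the kernel and sum: -3·1 + 2·1 + -5·1 + 2·-2 + 6·1 + 1·2 + 7·-2 + 2·1 + -1·1.
Output[0,1]: The receptive field on the input at this output position is [2 -5 -1 / 6 1 -5 / 2 -1 3]. Elementwise product with the kernel and sum: 2·1 + -5·1 + -1·1 + 6·-2 + 1·1 + -5·2 + 2·-2 + -1·1 + 3·1.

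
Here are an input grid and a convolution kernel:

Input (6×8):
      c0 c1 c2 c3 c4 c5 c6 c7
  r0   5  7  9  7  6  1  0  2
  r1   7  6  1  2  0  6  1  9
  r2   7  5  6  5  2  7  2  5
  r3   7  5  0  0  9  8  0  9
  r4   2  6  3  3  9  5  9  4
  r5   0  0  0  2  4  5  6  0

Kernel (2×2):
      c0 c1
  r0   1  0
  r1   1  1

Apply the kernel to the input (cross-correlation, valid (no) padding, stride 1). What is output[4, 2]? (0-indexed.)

The receptive field on the input at this output position is [3 3 / 0 2]. Elementwise product with the kernel and sum: 3·1 + 0·1 + 2·1.

5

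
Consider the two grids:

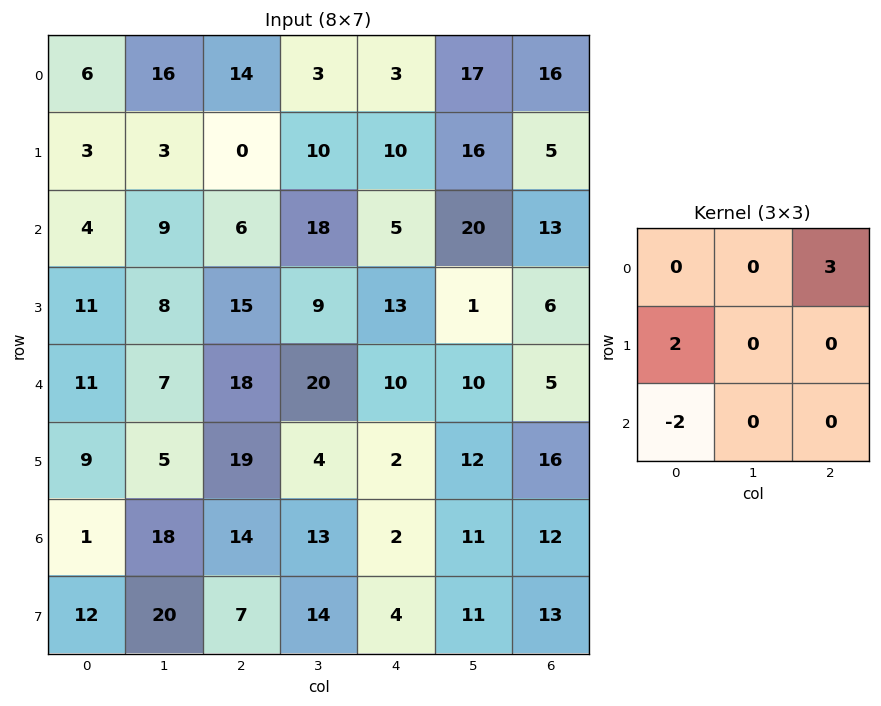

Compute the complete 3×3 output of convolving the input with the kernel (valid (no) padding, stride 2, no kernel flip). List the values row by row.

40 -3 58
18 9 45
70 40 15

Output[0,0]: The receptive field on the input at this output position is [6 16 14 / 3 3 0 / 4 9 6]. Elementwise product with the kernel and sum: 14·3 + 3·2 + 4·-2.
Output[0,1]: The receptive field on the input at this output position is [14 3 3 / 0 10 10 / 6 18 5]. Elementwise product with the kernel and sum: 3·3 + 0·2 + 6·-2.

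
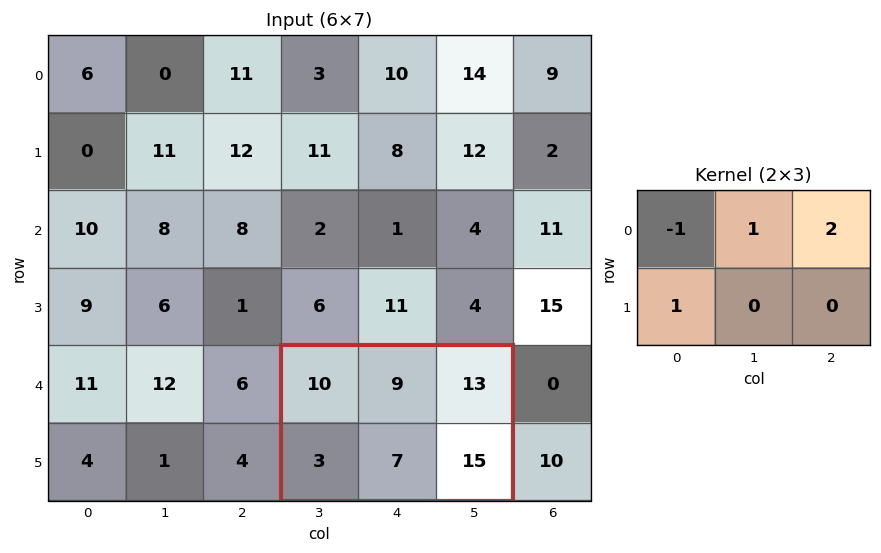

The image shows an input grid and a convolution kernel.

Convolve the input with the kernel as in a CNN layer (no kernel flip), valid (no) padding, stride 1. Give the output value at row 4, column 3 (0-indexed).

28

The receptive field on the input at this output position is [10 9 13 / 3 7 15]. Elementwise product with the kernel and sum: 10·-1 + 9·1 + 13·2 + 3·1.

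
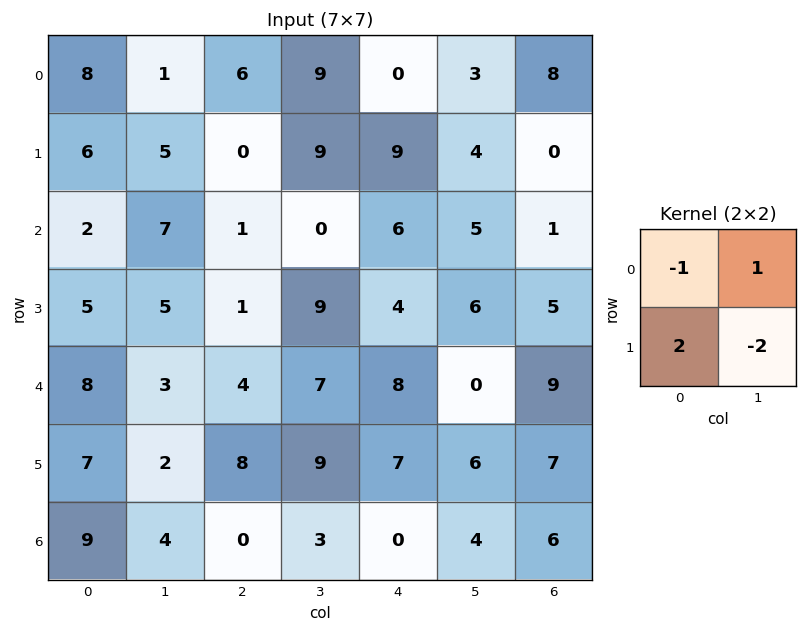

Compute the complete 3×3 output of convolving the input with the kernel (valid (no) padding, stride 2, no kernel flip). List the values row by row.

Output[0,0]: The receptive field on the input at this output position is [8 1 / 6 5]. Elementwise product with the kernel and sum: 8·-1 + 1·1 + 6·2 + 5·-2.

-5 -15 13
5 -17 -5
5 1 -6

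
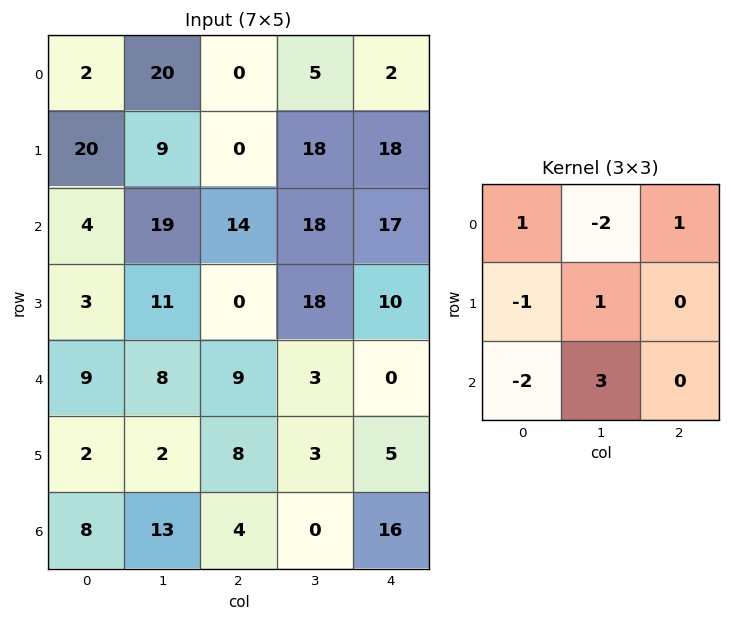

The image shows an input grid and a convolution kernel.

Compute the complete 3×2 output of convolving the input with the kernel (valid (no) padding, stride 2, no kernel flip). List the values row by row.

0 36
-6 4
25 -10

Output[0,0]: The receptive field on the input at this output position is [2 20 0 / 20 9 0 / 4 19 14]. Elementwise product with the kernel and sum: 2·1 + 20·-2 + 0·1 + 20·-1 + 9·1 + 4·-2 + 19·3.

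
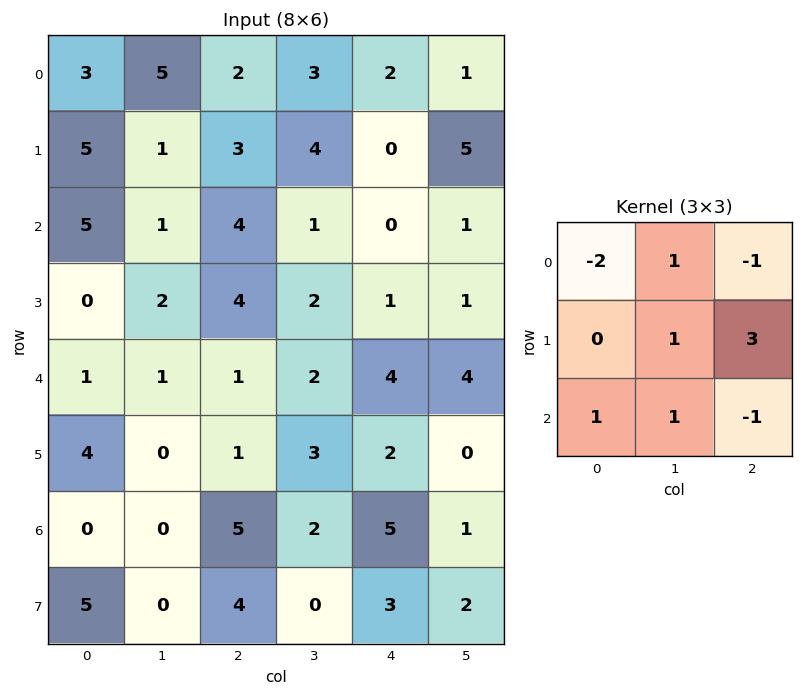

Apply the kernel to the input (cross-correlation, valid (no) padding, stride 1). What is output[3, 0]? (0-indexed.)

The receptive field on the input at this output position is [0 2 4 / 1 1 1 / 4 0 1]. Elementwise product with the kernel and sum: 0·-2 + 2·1 + 4·-1 + 1·1 + 1·3 + 4·1 + 0·1 + 1·-1.

5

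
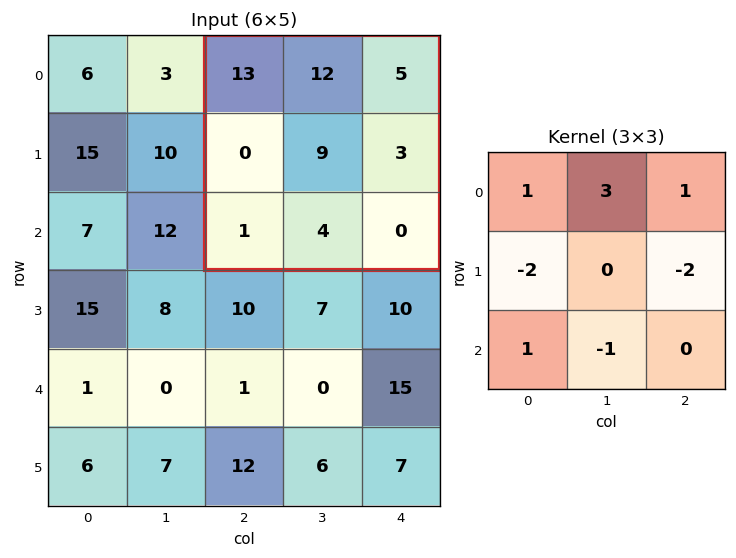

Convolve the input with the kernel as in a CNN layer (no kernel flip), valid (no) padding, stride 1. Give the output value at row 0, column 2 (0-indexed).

45

The receptive field on the input at this output position is [13 12 5 / 0 9 3 / 1 4 0]. Elementwise product with the kernel and sum: 13·1 + 12·3 + 5·1 + 0·-2 + 3·-2 + 1·1 + 4·-1.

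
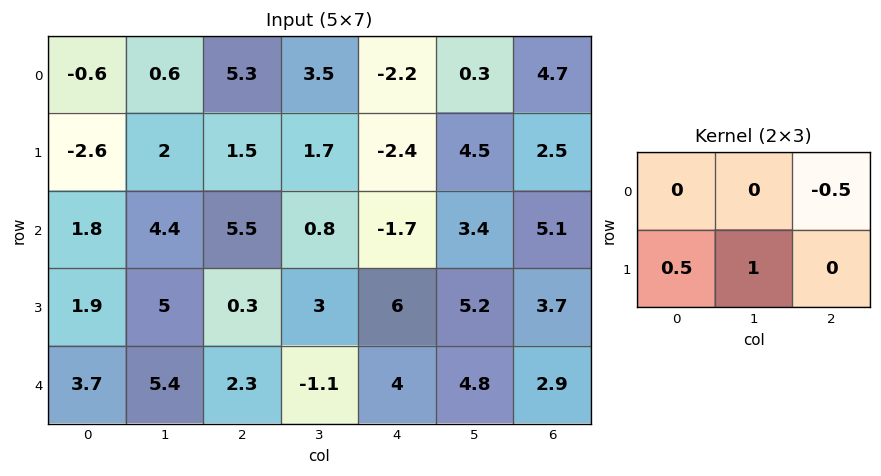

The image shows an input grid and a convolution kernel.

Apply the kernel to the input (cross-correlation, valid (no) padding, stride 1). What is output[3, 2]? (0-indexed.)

-2.95

The receptive field on the input at this output position is [0.3 3 6 / 2.3 -1.1 4]. Elementwise product with the kernel and sum: 6·-0.5 + 2.3·0.5 + -1.1·1.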